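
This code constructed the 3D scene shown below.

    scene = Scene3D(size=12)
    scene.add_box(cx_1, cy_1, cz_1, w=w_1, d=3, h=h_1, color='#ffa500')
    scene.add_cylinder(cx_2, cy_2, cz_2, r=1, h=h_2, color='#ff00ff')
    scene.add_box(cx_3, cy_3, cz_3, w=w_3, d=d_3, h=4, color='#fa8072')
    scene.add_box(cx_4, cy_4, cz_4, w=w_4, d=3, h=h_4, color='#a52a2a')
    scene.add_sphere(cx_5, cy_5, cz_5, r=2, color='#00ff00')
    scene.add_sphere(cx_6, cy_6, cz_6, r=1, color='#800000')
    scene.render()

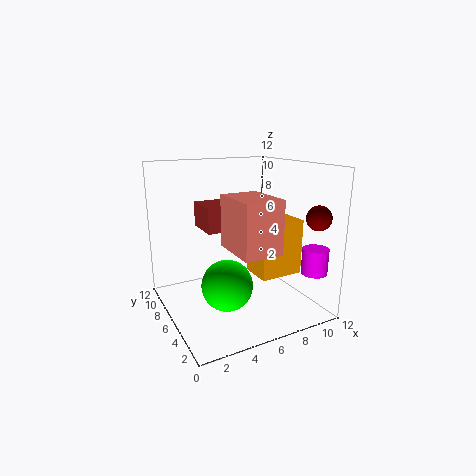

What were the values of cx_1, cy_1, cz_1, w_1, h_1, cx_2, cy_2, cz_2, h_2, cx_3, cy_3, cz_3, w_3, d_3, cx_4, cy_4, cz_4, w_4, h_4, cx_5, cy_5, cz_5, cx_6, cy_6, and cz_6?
cx_1 = 8, cy_1 = 5, cz_1 = 2, w_1 = 4, h_1 = 5, cx_2 = 10, cy_2 = 1, cz_2 = 4, h_2 = 2, cx_3 = 4, cy_3 = 1, cz_3 = 6, w_3 = 3, d_3 = 4, cx_4 = 3, cy_4 = 5, cz_4 = 7, w_4 = 3, h_4 = 2, cx_5 = 4, cy_5 = 4, cz_5 = 3, cx_6 = 11, cy_6 = 2, cz_6 = 8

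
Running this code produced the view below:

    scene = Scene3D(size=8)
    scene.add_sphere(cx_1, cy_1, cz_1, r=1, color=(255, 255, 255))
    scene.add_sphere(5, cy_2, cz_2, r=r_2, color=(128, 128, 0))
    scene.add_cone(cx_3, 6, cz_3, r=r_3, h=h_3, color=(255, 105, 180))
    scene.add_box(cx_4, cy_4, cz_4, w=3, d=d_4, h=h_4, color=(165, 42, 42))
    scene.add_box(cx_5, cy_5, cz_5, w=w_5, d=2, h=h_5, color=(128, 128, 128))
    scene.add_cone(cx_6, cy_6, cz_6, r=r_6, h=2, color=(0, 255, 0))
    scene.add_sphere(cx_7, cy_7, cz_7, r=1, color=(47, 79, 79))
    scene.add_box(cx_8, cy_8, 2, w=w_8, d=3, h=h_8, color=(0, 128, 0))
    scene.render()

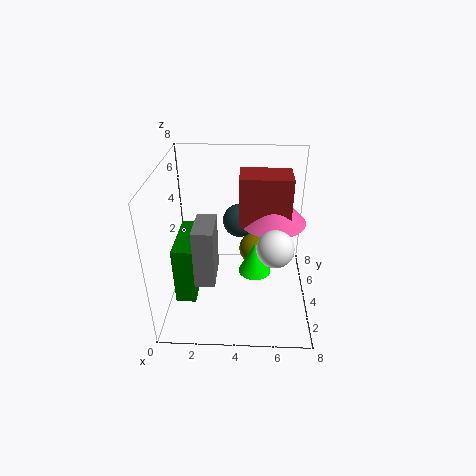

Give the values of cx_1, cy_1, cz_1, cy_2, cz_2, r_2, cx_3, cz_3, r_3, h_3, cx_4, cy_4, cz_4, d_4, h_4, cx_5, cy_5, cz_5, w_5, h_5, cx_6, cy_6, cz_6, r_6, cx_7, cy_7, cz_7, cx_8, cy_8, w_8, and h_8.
cx_1 = 6; cy_1 = 3; cz_1 = 4; cy_2 = 6; cz_2 = 2; r_2 = 1; cx_3 = 6; cz_3 = 4; r_3 = 2; h_3 = 2; cx_4 = 4; cy_4 = 5; cz_4 = 4; d_4 = 2; h_4 = 3; cx_5 = 2; cy_5 = 1; cz_5 = 3; w_5 = 1; h_5 = 3; cx_6 = 5; cy_6 = 5; cz_6 = 1; r_6 = 1; cx_7 = 4; cy_7 = 6; cz_7 = 4; cx_8 = 1; cy_8 = 1; w_8 = 1; h_8 = 3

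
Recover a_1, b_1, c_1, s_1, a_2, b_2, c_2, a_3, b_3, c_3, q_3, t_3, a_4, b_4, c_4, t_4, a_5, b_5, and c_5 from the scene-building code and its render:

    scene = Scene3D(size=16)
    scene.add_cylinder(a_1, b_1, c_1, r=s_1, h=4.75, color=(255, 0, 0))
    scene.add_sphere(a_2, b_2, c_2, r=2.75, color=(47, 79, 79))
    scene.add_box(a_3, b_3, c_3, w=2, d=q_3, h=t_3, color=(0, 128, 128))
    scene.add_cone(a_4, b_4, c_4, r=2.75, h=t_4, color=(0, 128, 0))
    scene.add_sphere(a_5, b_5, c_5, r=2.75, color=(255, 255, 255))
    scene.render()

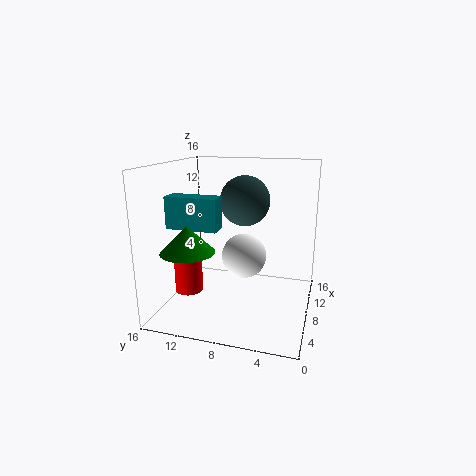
a_1 = 5, b_1 = 12.75, c_1 = 2.5, s_1 = 1.5, a_2 = 9, b_2 = 7.5, c_2 = 12, a_3 = 3, b_3 = 8.75, c_3 = 10, q_3 = 5.25, t_3 = 3.25, a_4 = 3, b_4 = 11.75, c_4 = 7.75, t_4 = 2.75, a_5 = 11.5, b_5 = 8.25, c_5 = 4.5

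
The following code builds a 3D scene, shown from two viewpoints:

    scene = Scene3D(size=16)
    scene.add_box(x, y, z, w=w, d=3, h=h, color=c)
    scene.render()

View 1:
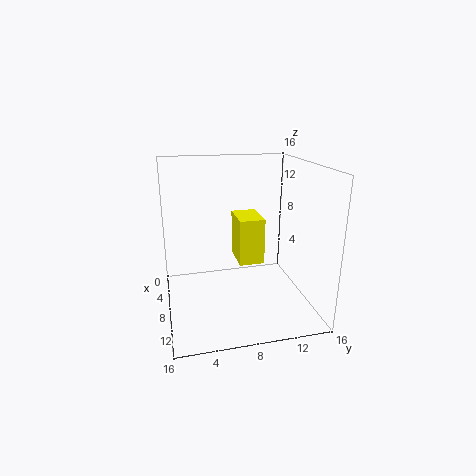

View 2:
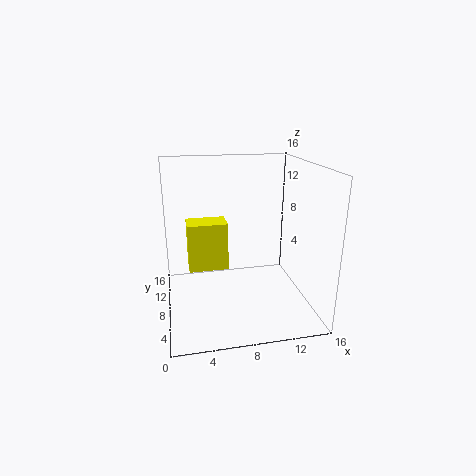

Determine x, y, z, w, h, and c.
x = 2.5; y = 8.5; z = 4; w = 4.5; h = 5.5; c = 'yellow'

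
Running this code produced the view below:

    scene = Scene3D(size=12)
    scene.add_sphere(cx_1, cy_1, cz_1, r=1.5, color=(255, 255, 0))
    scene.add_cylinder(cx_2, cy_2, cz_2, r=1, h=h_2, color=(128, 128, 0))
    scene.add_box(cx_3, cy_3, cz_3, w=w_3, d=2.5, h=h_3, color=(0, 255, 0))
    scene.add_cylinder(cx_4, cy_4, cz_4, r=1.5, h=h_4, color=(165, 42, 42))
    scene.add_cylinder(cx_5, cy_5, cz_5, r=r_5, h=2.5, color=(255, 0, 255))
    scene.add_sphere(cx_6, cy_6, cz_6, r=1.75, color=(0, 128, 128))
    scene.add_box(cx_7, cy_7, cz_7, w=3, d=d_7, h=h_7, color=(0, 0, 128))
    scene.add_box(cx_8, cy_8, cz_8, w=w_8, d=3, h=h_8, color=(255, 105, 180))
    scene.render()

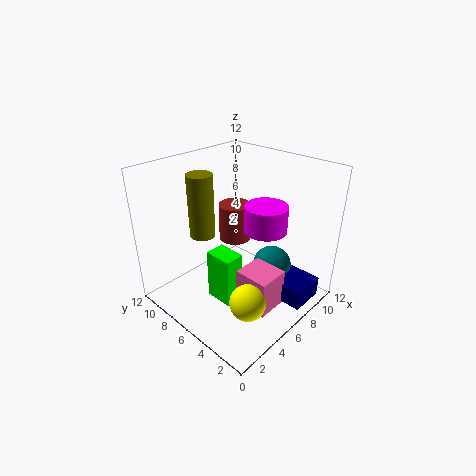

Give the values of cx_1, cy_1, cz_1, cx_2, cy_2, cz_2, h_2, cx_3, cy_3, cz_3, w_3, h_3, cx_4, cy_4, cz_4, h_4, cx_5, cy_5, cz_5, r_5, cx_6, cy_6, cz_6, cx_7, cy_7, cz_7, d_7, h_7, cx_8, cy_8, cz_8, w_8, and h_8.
cx_1 = 4.25
cy_1 = 3.25
cz_1 = 1.75
cx_2 = 3.5
cy_2 = 7.5
cz_2 = 6.75
h_2 = 5
cx_3 = 4
cy_3 = 5.25
cz_3 = 0.25
w_3 = 1.75
h_3 = 4.5
cx_4 = 8.75
cy_4 = 9
cz_4 = 3.75
h_4 = 3.5
cx_5 = 10
cy_5 = 6.25
cz_5 = 5
r_5 = 2
cx_6 = 9.25
cy_6 = 4.75
cz_6 = 2.25
cx_7 = 7.5
cy_7 = 0.5
cz_7 = 0.5
d_7 = 3.25
h_7 = 1.75
cx_8 = 5
cy_8 = 2.25
cz_8 = 0.25
w_8 = 2.75
h_8 = 3.25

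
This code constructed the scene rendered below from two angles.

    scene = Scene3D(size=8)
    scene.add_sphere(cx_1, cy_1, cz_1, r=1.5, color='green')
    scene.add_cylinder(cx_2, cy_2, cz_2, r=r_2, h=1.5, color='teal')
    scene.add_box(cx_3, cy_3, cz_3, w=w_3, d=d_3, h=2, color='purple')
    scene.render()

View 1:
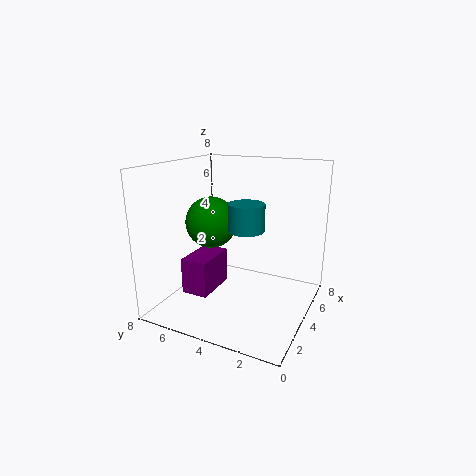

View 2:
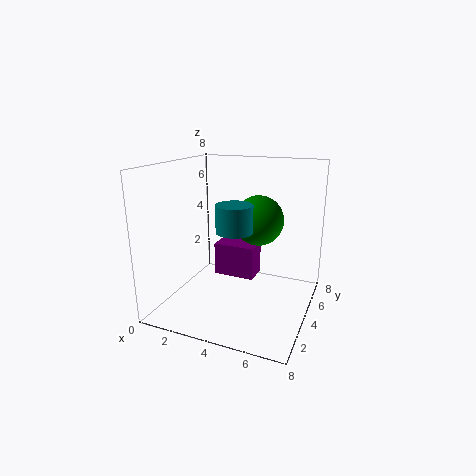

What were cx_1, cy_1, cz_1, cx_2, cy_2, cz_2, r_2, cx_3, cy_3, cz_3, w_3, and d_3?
cx_1 = 4.5
cy_1 = 6
cz_1 = 4.5
cx_2 = 4
cy_2 = 3.5
cz_2 = 4.5
r_2 = 1
cx_3 = 2
cy_3 = 5
cz_3 = 1
w_3 = 2.5
d_3 = 1.5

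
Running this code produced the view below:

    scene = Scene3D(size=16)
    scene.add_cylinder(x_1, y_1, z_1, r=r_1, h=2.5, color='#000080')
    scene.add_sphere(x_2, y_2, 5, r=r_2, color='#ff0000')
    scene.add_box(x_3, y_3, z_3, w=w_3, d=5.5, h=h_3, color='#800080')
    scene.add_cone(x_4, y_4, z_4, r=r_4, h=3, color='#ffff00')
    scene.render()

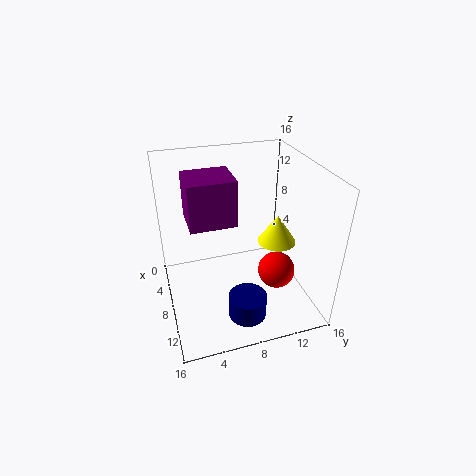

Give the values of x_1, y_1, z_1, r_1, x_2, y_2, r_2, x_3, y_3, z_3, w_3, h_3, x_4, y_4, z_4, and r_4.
x_1 = 13
y_1 = 7.5
z_1 = 1.5
r_1 = 2
x_2 = 11
y_2 = 11.5
r_2 = 2
x_3 = 1.5
y_3 = 3
z_3 = 8.5
w_3 = 5
h_3 = 5.5
x_4 = 10.5
y_4 = 11.5
z_4 = 8.5
r_4 = 2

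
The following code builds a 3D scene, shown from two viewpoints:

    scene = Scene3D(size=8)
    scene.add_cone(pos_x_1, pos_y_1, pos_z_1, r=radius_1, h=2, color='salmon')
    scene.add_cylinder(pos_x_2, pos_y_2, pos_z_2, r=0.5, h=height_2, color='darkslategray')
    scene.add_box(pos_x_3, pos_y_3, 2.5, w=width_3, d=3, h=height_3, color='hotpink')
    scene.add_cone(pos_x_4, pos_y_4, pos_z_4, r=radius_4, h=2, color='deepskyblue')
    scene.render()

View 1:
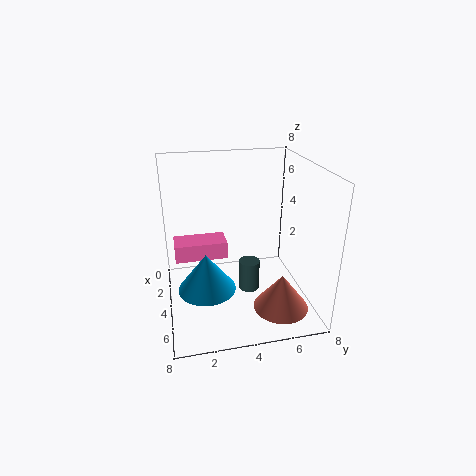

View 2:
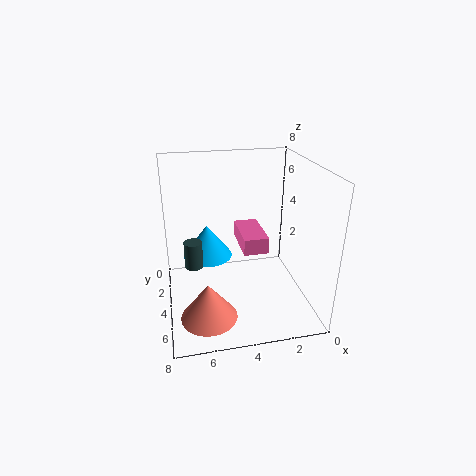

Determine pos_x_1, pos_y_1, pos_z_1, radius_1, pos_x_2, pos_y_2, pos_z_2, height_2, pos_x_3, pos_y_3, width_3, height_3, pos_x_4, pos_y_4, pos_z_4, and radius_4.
pos_x_1 = 6, pos_y_1 = 6, pos_z_1 = 0.5, radius_1 = 1.5, pos_x_2 = 6.5, pos_y_2 = 4, pos_z_2 = 2.5, height_2 = 1.5, pos_x_3 = 2, pos_y_3 = 0.5, width_3 = 1.5, height_3 = 1, pos_x_4 = 5.5, pos_y_4 = 2, pos_z_4 = 2, radius_4 = 1.5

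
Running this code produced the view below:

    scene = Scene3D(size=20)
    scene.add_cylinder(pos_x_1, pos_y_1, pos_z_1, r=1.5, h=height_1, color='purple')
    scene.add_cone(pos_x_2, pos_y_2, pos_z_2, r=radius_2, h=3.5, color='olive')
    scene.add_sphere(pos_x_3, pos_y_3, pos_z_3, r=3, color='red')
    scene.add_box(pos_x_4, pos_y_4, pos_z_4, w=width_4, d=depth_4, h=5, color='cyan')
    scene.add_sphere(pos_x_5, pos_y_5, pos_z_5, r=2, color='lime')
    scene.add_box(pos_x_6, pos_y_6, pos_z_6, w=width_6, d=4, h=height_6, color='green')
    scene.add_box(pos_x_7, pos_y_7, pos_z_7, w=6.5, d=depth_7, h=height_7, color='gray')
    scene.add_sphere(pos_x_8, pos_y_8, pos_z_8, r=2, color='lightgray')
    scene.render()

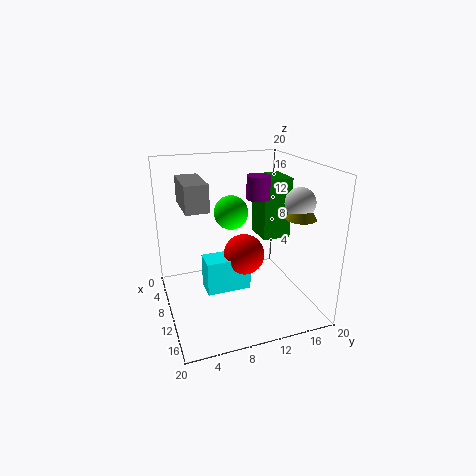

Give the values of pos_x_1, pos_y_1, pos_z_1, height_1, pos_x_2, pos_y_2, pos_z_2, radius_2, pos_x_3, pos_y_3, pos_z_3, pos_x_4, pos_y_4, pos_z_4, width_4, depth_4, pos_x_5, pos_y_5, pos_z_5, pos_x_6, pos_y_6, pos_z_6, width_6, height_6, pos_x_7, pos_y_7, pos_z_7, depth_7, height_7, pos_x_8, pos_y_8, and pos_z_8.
pos_x_1 = 12, pos_y_1 = 12, pos_z_1 = 16, height_1 = 3, pos_x_2 = 14.5, pos_y_2 = 17, pos_z_2 = 13.5, radius_2 = 2, pos_x_3 = 8.5, pos_y_3 = 11.5, pos_z_3 = 6.5, pos_x_4 = 6.5, pos_y_4 = 5.5, pos_z_4 = 1.5, width_4 = 3.5, depth_4 = 6.5, pos_x_5 = 14.5, pos_y_5 = 7.5, pos_z_5 = 15.5, pos_x_6 = 6.5, pos_y_6 = 13.5, pos_z_6 = 9.5, width_6 = 4.5, height_6 = 8.5, pos_x_7 = 6, pos_y_7 = 2.5, pos_z_7 = 15, depth_7 = 3, height_7 = 3.5, pos_x_8 = 14, pos_y_8 = 17, pos_z_8 = 15.5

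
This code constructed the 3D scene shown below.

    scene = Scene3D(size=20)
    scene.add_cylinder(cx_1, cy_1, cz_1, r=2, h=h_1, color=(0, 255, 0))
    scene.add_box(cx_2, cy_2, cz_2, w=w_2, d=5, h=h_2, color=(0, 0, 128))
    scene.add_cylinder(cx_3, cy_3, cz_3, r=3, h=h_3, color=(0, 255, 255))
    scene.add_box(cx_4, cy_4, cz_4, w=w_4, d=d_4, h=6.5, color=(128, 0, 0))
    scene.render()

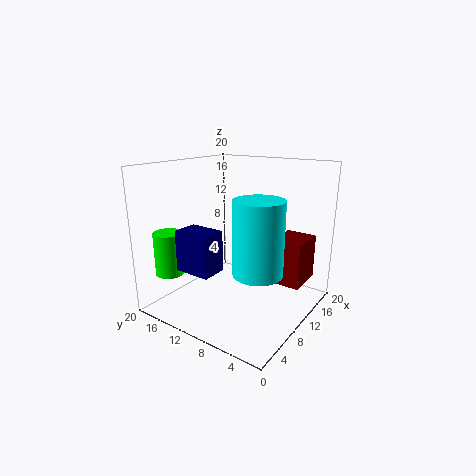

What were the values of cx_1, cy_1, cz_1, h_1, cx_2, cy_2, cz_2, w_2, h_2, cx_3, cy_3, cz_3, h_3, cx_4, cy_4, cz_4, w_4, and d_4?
cx_1 = 4, cy_1 = 17.5, cz_1 = 5, h_1 = 6, cx_2 = 3, cy_2 = 10, cz_2 = 6.5, w_2 = 3.5, h_2 = 5.5, cx_3 = 5.5, cy_3 = 4, cz_3 = 8, h_3 = 9, cx_4 = 13, cy_4 = 2, cz_4 = 3, w_4 = 5.5, d_4 = 4.5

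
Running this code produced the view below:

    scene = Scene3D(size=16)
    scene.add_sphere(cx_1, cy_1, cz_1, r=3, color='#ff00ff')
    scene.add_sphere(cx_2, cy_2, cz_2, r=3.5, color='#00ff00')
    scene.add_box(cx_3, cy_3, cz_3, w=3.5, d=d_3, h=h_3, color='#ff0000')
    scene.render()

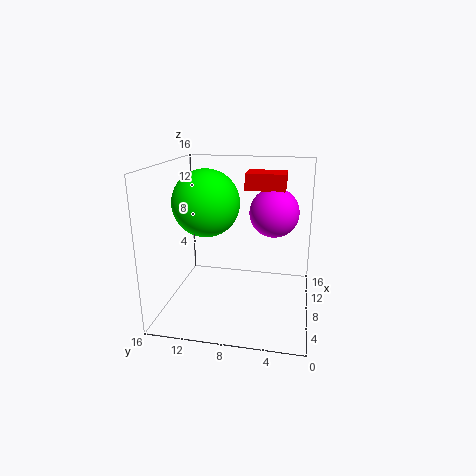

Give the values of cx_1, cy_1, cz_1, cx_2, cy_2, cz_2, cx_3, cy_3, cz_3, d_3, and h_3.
cx_1 = 12.75
cy_1 = 4.5
cz_1 = 9.75
cx_2 = 6.25
cy_2 = 11
cz_2 = 12.25
cx_3 = 11.75
cy_3 = 3.25
cz_3 = 12.5
d_3 = 4.75
h_3 = 2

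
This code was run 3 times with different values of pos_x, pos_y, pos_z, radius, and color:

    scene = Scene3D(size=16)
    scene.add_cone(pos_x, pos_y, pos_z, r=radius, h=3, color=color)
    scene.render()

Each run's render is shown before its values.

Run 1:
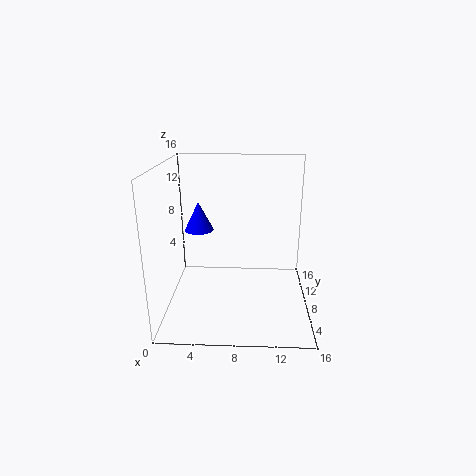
pos_x = 4; pos_y = 6.5; pos_z = 9.5; radius = 1.5; color = 'blue'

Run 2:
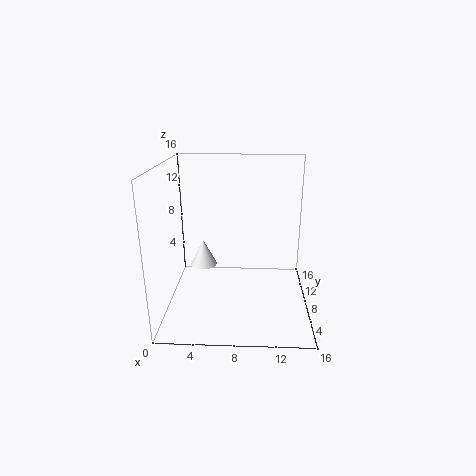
pos_x = 4; pos_y = 8.5; pos_z = 4.5; radius = 1.5; color = 'white'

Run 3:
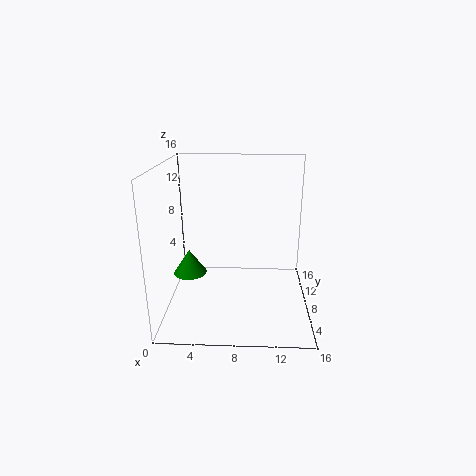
pos_x = 2; pos_y = 10; pos_z = 2.5; radius = 2; color = 'green'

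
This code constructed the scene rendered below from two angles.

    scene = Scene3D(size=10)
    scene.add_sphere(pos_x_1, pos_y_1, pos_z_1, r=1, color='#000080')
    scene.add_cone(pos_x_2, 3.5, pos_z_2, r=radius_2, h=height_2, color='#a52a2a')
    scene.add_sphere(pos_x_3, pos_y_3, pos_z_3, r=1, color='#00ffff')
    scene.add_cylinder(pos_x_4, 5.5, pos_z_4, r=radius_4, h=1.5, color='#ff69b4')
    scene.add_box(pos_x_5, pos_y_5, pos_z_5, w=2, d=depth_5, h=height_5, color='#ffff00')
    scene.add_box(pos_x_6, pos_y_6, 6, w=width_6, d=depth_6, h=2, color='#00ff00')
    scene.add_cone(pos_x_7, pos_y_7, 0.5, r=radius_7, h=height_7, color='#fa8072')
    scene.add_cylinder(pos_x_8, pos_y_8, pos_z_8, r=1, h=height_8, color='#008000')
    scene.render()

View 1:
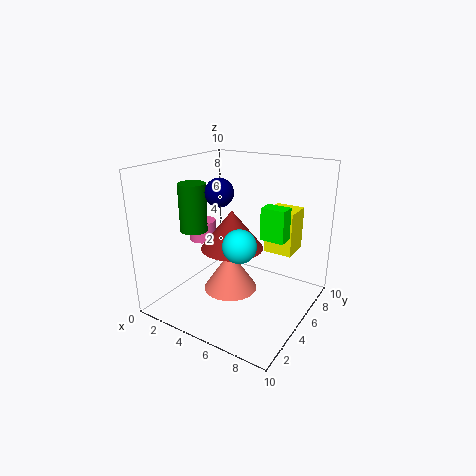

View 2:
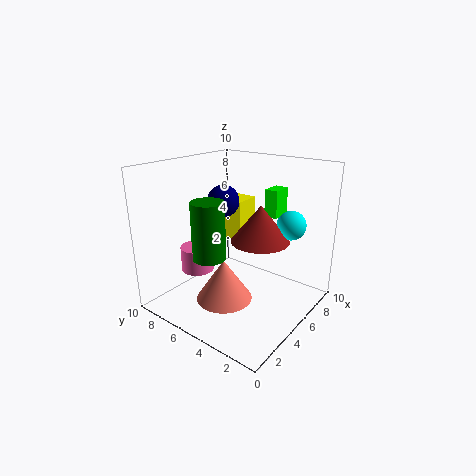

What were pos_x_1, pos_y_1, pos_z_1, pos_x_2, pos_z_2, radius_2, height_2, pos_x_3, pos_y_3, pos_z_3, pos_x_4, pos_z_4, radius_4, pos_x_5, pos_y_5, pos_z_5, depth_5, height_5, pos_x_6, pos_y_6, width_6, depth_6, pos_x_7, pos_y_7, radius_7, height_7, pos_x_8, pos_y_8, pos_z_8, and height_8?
pos_x_1 = 3.5
pos_y_1 = 5
pos_z_1 = 8
pos_x_2 = 5.5
pos_z_2 = 5
radius_2 = 2
height_2 = 2.5
pos_x_3 = 7
pos_y_3 = 2
pos_z_3 = 6
pos_x_4 = 1.5
pos_z_4 = 4
radius_4 = 1
pos_x_5 = 6.5
pos_y_5 = 6
pos_z_5 = 4
depth_5 = 2
height_5 = 3
pos_x_6 = 7.5
pos_y_6 = 3.5
width_6 = 1.5
depth_6 = 1
pos_x_7 = 4
pos_y_7 = 5.5
radius_7 = 2
height_7 = 3
pos_x_8 = 1.5
pos_y_8 = 4.5
pos_z_8 = 5
height_8 = 3.5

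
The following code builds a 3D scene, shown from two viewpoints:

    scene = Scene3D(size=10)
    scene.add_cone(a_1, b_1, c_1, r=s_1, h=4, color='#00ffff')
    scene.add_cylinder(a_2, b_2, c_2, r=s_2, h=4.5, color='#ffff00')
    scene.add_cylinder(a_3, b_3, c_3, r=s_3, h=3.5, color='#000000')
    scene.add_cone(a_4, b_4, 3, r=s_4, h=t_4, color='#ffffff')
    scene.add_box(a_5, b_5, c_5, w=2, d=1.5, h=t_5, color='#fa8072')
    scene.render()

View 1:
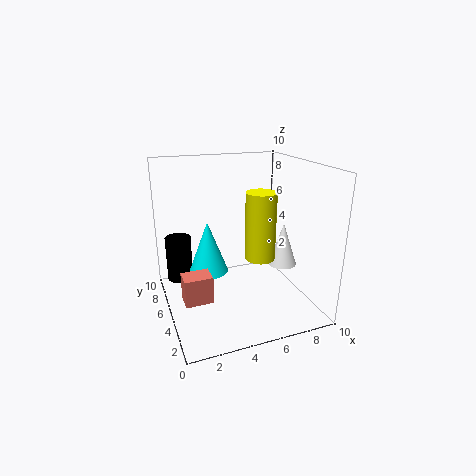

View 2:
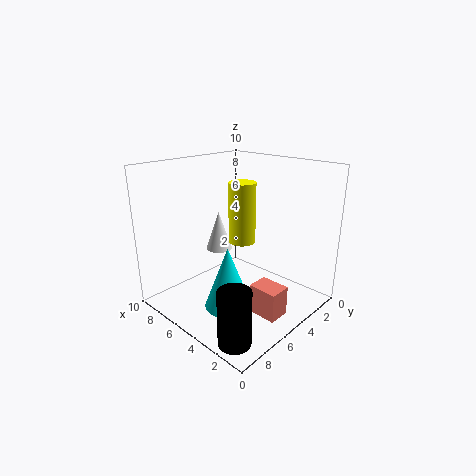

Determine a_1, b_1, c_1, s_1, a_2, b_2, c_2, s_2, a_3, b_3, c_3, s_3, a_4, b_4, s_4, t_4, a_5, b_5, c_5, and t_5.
a_1 = 3.5, b_1 = 7.5, c_1 = 1.5, s_1 = 1.5, a_2 = 6, b_2 = 3.5, c_2 = 4, s_2 = 1, a_3 = 1.5, b_3 = 9, c_3 = 0.5, s_3 = 1, a_4 = 8, b_4 = 4, s_4 = 1, t_4 = 3, a_5 = 1, b_5 = 4.5, c_5 = 0.5, t_5 = 2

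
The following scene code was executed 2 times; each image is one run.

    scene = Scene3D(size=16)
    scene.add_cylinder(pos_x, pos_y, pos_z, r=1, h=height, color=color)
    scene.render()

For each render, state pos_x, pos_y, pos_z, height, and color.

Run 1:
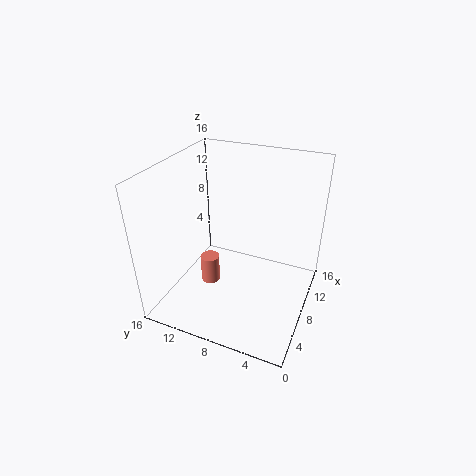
pos_x = 5, pos_y = 10, pos_z = 4, height = 3, color = 'salmon'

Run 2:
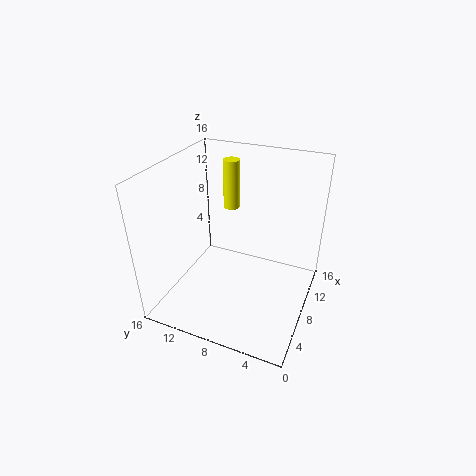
pos_x = 13, pos_y = 11, pos_z = 9, height = 6, color = 'yellow'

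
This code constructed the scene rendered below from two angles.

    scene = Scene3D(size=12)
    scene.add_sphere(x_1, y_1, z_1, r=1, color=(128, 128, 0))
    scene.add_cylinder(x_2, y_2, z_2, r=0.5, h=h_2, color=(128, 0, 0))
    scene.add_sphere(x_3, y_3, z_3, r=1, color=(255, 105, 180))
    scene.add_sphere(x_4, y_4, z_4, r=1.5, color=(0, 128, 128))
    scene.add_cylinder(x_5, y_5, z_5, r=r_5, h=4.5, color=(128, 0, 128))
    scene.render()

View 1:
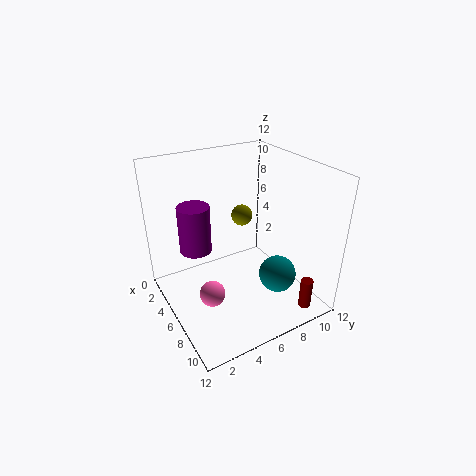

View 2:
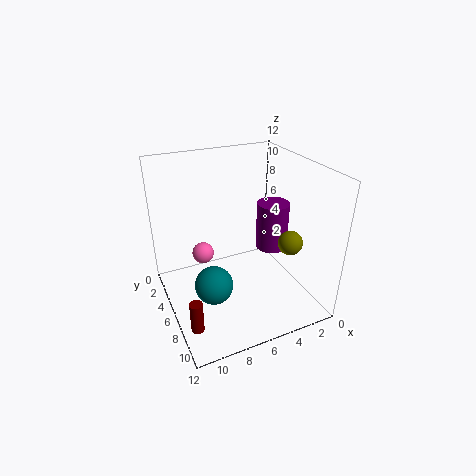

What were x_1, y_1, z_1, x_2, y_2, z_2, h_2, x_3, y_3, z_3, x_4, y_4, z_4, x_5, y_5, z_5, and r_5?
x_1 = 2.5; y_1 = 8.5; z_1 = 6; x_2 = 11; y_2 = 9.5; z_2 = 1; h_2 = 2.5; x_3 = 8; y_3 = 2.5; z_3 = 3; x_4 = 9; y_4 = 8; z_4 = 3.5; x_5 = 1.5; y_5 = 4; z_5 = 3; r_5 = 1.5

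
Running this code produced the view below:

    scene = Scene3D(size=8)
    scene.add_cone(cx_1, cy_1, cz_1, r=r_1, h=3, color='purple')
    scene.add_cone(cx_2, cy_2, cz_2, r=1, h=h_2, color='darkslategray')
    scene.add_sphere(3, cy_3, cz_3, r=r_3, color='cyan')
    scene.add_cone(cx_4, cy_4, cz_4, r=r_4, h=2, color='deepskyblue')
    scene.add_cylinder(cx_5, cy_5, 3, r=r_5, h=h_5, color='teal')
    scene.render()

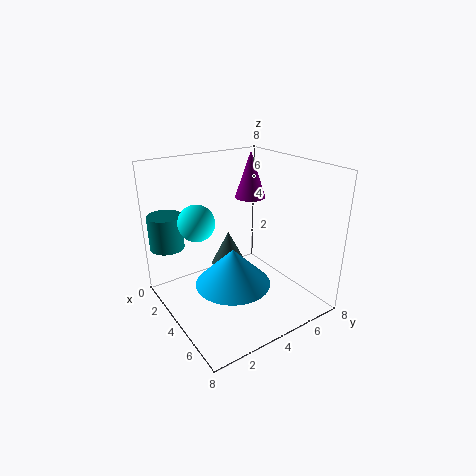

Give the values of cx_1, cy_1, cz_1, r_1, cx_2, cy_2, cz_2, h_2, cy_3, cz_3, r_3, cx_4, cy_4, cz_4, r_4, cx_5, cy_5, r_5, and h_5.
cx_1 = 1
cy_1 = 7
cz_1 = 5
r_1 = 1
cx_2 = 3
cy_2 = 4
cz_2 = 2
h_2 = 2
cy_3 = 2
cz_3 = 5
r_3 = 1
cx_4 = 5
cy_4 = 3
cz_4 = 2
r_4 = 2
cx_5 = 1
cy_5 = 1
r_5 = 1
h_5 = 2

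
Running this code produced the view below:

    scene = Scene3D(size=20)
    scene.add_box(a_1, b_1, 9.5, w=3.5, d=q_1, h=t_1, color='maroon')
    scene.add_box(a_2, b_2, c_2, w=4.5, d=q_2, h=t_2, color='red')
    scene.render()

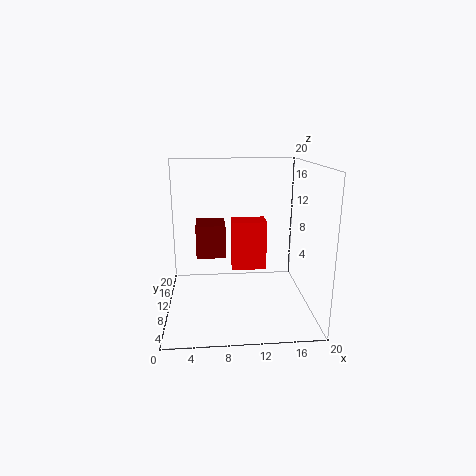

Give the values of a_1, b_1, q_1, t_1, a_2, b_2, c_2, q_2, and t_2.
a_1 = 4.5; b_1 = 4; q_1 = 4; t_1 = 4; a_2 = 9; b_2 = 7; c_2 = 6.5; q_2 = 3; t_2 = 6.5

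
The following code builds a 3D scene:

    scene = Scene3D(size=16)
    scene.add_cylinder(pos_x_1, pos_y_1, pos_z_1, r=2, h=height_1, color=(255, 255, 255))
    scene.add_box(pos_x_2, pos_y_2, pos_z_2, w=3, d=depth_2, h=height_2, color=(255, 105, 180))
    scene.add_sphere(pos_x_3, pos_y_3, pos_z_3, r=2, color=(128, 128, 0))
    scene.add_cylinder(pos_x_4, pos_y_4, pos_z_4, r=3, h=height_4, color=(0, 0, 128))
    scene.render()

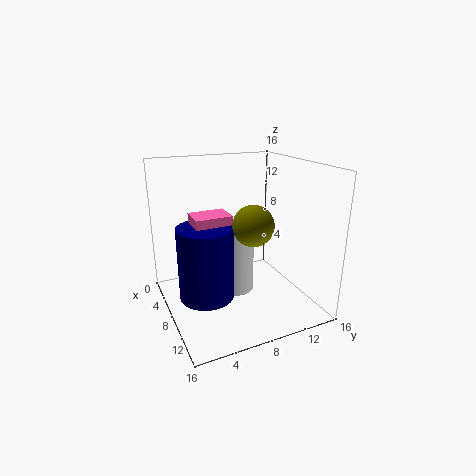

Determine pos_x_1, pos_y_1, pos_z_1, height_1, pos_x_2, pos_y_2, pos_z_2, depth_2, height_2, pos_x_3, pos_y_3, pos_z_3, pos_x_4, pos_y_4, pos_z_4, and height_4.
pos_x_1 = 7.5; pos_y_1 = 8; pos_z_1 = 1.5; height_1 = 8; pos_x_2 = 6; pos_y_2 = 3; pos_z_2 = 6.5; depth_2 = 4; height_2 = 4.5; pos_x_3 = 12.5; pos_y_3 = 7.5; pos_z_3 = 11; pos_x_4 = 8.5; pos_y_4 = 4; pos_z_4 = 2; height_4 = 8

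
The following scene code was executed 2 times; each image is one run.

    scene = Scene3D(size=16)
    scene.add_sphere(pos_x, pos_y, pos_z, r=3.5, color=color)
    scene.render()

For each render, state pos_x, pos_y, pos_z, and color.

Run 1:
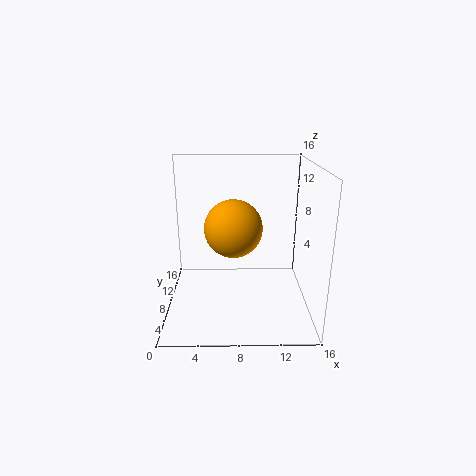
pos_x = 7.5, pos_y = 11, pos_z = 8, color = 'orange'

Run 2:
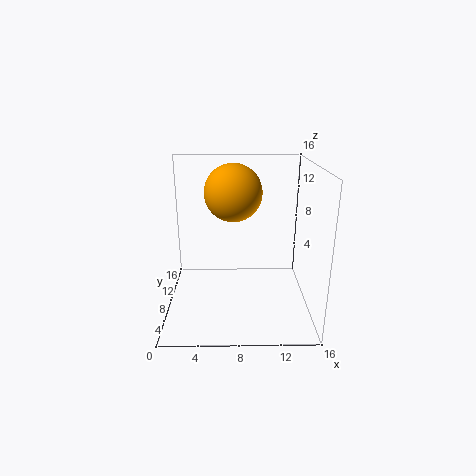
pos_x = 7.5, pos_y = 12.5, pos_z = 12, color = 'orange'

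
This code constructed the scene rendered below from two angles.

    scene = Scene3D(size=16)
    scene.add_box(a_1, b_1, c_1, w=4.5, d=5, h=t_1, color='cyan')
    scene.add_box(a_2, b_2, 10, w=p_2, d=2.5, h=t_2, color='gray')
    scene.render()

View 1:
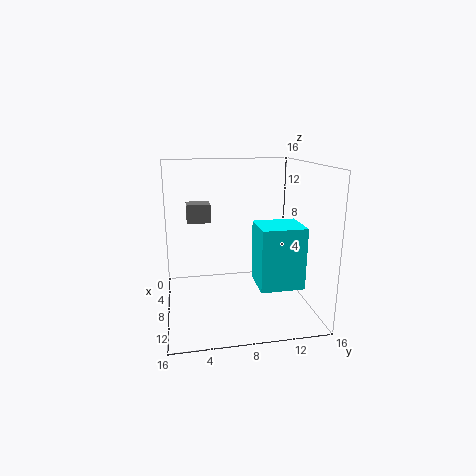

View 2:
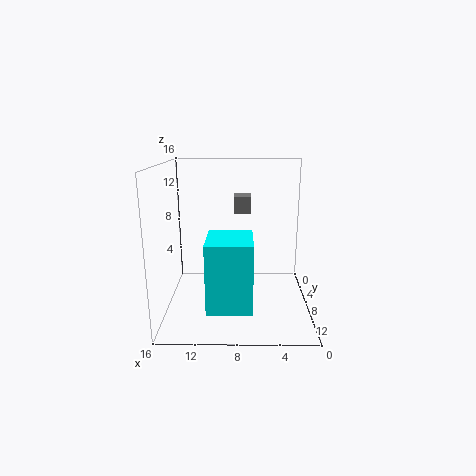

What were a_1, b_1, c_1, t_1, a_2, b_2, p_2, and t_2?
a_1 = 6.5
b_1 = 10
c_1 = 2.5
t_1 = 7
a_2 = 6.5
b_2 = 2.5
p_2 = 2
t_2 = 2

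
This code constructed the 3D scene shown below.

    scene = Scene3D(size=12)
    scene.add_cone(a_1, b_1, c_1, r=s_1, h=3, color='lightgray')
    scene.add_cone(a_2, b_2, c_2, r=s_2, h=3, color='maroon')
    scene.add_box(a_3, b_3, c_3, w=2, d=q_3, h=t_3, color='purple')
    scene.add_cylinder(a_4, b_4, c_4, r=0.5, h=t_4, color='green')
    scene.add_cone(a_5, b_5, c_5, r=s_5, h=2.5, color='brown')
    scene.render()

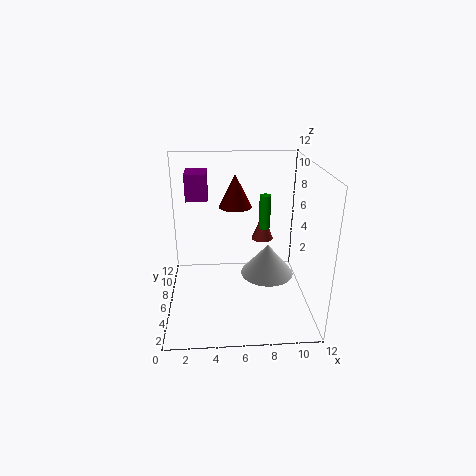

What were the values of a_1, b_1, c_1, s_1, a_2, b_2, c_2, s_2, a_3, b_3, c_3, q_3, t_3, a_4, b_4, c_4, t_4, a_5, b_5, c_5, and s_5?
a_1 = 9
b_1 = 8.5
c_1 = 1
s_1 = 2.5
a_2 = 6
b_2 = 9.5
c_2 = 7.5
s_2 = 1.5
a_3 = 1.5
b_3 = 9.5
c_3 = 8
q_3 = 2.5
t_3 = 2.5
a_4 = 8.5
b_4 = 8
c_4 = 6
t_4 = 3
a_5 = 8.5
b_5 = 9
c_5 = 4.5
s_5 = 1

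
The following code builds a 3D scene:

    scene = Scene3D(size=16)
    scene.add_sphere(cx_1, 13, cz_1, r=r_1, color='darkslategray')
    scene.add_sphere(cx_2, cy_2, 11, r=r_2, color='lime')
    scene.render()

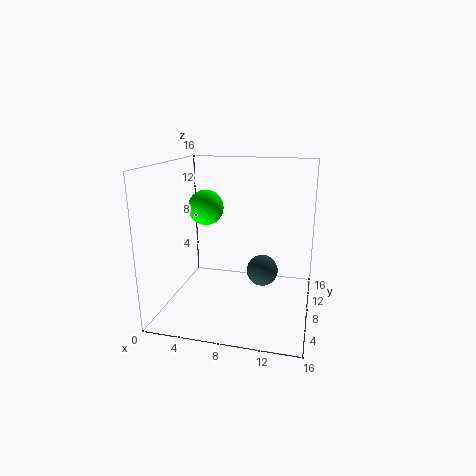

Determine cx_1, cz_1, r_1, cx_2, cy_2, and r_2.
cx_1 = 10; cz_1 = 2; r_1 = 2; cx_2 = 4; cy_2 = 9; r_2 = 2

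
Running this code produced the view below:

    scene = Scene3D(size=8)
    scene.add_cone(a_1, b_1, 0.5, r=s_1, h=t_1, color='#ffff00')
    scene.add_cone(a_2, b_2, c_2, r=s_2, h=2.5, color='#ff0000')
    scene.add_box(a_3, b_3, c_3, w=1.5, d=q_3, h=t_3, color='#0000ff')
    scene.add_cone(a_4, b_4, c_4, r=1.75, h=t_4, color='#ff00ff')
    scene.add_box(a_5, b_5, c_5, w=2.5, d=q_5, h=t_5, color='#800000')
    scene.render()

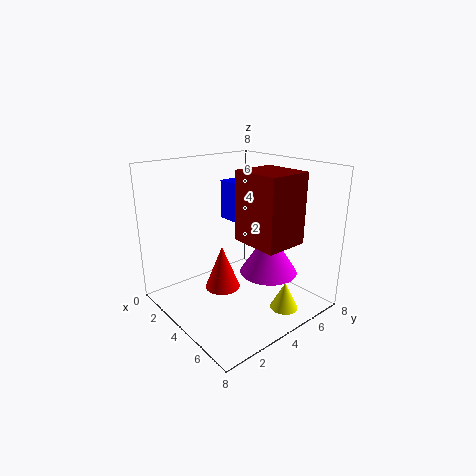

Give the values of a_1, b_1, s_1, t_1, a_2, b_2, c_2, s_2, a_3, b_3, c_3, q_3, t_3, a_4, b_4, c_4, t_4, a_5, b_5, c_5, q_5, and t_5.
a_1 = 6.75
b_1 = 5
s_1 = 0.75
t_1 = 1.5
a_2 = 3.5
b_2 = 3.25
c_2 = 1
s_2 = 1
a_3 = 3.5
b_3 = 3.25
c_3 = 5.25
q_3 = 1.25
t_3 = 2
a_4 = 4.25
b_4 = 6.25
c_4 = 1.25
t_4 = 2.75
a_5 = 5
b_5 = 3
c_5 = 4.5
q_5 = 2.25
t_5 = 3.5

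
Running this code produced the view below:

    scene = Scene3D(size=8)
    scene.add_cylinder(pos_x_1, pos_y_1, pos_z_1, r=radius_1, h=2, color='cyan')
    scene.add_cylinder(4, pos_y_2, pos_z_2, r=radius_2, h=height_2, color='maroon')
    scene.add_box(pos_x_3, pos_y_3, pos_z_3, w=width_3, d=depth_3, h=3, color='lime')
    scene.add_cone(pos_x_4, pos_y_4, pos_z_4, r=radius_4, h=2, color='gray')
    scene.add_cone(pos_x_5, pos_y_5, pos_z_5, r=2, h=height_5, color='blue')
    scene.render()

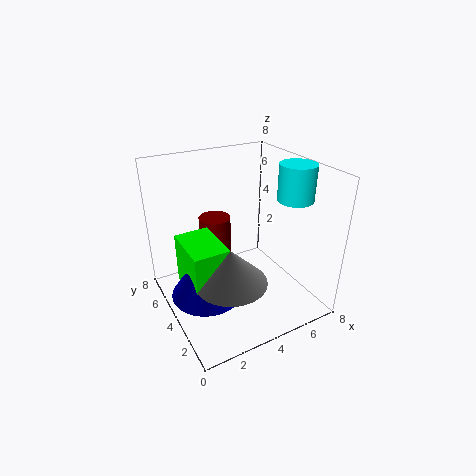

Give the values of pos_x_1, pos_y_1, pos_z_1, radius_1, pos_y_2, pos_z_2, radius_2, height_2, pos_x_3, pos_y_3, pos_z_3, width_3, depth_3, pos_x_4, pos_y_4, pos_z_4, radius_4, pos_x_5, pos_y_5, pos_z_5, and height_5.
pos_x_1 = 7, pos_y_1 = 3, pos_z_1 = 6, radius_1 = 1, pos_y_2 = 7, pos_z_2 = 1, radius_2 = 1, height_2 = 3, pos_x_3 = 1, pos_y_3 = 3, pos_z_3 = 1, width_3 = 2, depth_3 = 3, pos_x_4 = 3, pos_y_4 = 3, pos_z_4 = 2, radius_4 = 2, pos_x_5 = 2, pos_y_5 = 4, pos_z_5 = 1, height_5 = 3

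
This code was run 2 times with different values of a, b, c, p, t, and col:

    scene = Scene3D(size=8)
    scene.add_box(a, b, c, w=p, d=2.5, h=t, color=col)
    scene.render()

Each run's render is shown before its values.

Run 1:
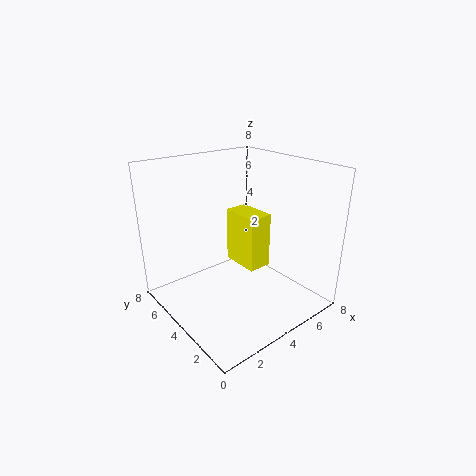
a = 5.5
b = 4.5
c = 1
p = 1.5
t = 3.5
col = 'yellow'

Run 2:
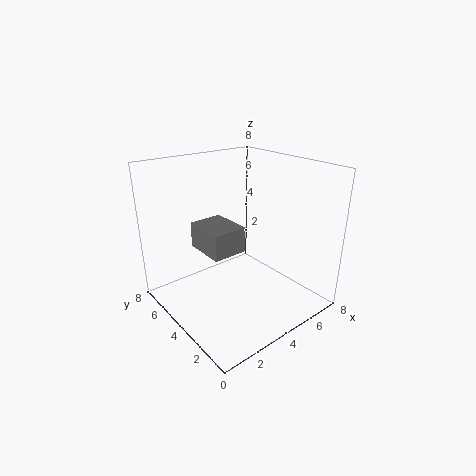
a = 2.5
b = 4
c = 3
p = 2
t = 1.5
col = 'gray'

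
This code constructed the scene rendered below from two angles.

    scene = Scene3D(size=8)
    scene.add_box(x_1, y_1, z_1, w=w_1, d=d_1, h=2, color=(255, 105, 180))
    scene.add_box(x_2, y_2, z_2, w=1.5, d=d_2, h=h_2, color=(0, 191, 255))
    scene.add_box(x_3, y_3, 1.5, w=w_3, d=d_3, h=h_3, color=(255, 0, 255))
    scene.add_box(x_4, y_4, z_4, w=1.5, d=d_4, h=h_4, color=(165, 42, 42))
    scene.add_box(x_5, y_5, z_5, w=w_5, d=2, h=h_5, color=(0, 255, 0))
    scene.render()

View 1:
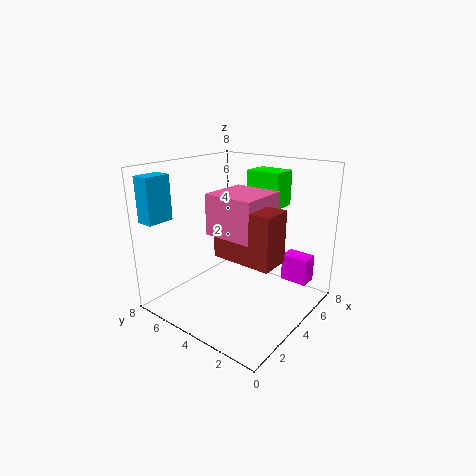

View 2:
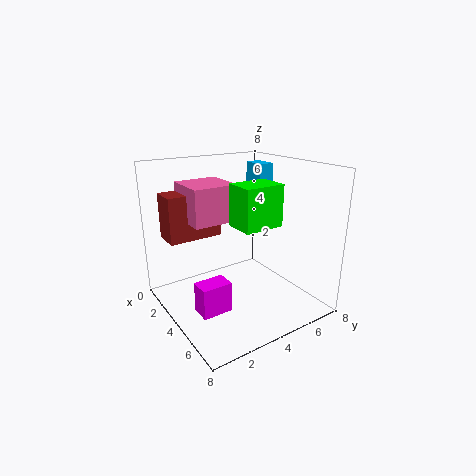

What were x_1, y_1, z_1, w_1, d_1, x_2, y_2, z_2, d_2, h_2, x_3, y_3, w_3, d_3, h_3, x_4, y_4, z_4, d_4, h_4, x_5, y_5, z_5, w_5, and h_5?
x_1 = 1.5, y_1 = 1.5, z_1 = 5, w_1 = 2.5, d_1 = 2.5, x_2 = 0.5, y_2 = 7, z_2 = 5, d_2 = 1, h_2 = 2.5, x_3 = 5.5, y_3 = 0.5, w_3 = 1, d_3 = 1.5, h_3 = 1.5, x_4 = 1.5, y_4 = 0.5, z_4 = 4, d_4 = 3, h_4 = 2.5, x_5 = 5.5, y_5 = 2.5, z_5 = 5.5, w_5 = 1.5, h_5 = 2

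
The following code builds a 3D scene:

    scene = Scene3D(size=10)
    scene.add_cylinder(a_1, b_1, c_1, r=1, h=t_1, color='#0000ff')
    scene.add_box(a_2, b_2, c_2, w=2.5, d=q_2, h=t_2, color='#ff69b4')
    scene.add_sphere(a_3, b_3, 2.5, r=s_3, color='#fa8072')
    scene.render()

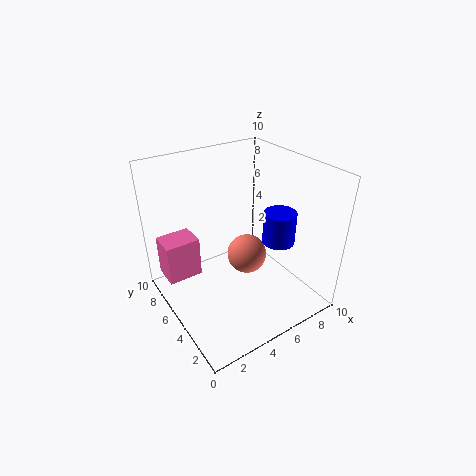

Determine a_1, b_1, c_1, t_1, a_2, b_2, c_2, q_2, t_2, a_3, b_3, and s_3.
a_1 = 6, b_1 = 2, c_1 = 6, t_1 = 2, a_2 = 0.5, b_2 = 7, c_2 = 1.5, q_2 = 2, t_2 = 3, a_3 = 6.5, b_3 = 6, s_3 = 1.5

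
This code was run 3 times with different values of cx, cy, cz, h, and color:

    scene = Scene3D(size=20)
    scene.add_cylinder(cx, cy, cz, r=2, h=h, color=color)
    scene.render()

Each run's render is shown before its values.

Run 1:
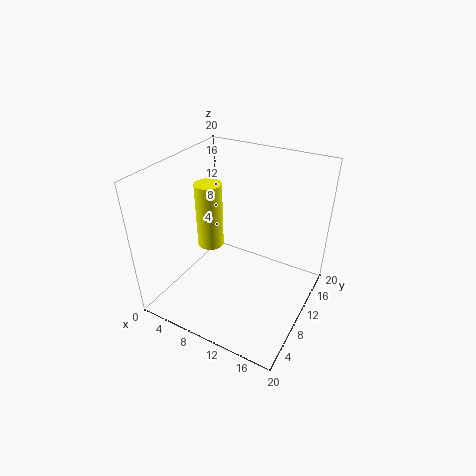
cx = 4
cy = 12
cz = 6
h = 10
color = 'yellow'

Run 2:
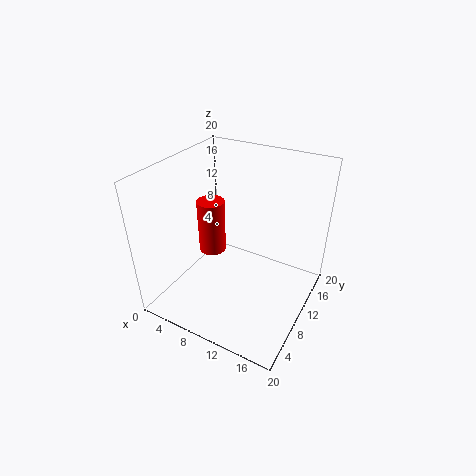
cx = 5
cy = 11
cz = 6
h = 8
color = 'red'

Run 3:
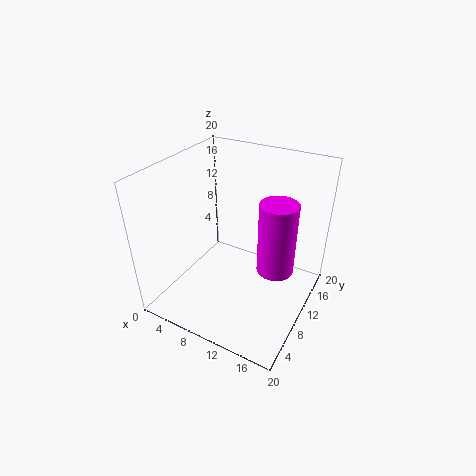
cx = 18
cy = 4
cz = 12
h = 8
color = 'magenta'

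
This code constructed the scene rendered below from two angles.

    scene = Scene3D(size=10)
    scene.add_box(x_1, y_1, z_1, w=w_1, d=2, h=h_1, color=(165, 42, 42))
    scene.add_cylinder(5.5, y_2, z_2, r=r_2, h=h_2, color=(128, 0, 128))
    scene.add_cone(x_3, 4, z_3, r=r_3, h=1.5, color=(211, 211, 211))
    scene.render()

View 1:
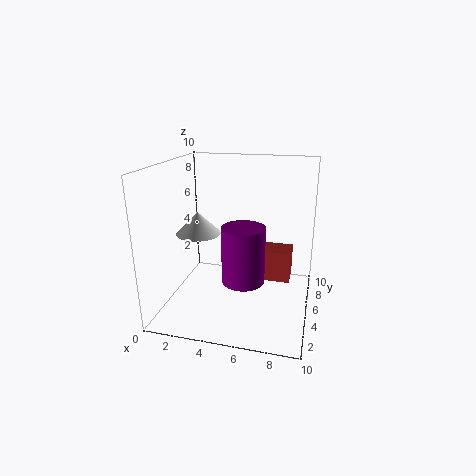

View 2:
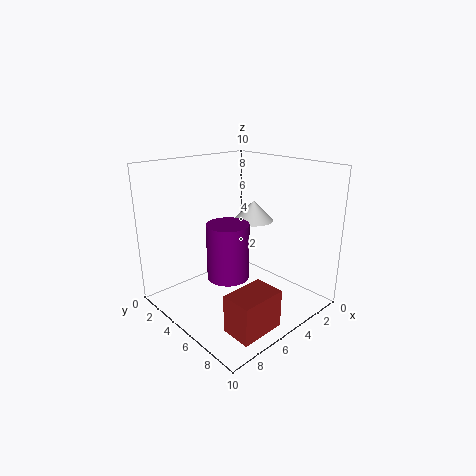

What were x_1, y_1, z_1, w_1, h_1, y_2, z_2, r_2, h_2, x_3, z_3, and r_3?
x_1 = 5.5, y_1 = 7.5, z_1 = 0.5, w_1 = 3, h_1 = 2.5, y_2 = 4.5, z_2 = 2, r_2 = 1.5, h_2 = 4, x_3 = 2.5, z_3 = 5.5, r_3 = 1.5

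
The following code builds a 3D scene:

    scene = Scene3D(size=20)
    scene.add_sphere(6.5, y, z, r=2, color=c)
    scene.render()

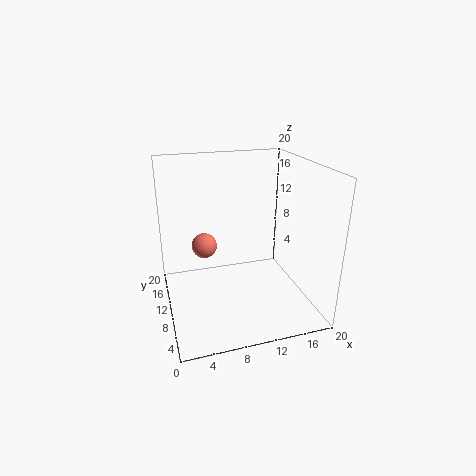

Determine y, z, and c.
y = 17
z = 6
c = 'salmon'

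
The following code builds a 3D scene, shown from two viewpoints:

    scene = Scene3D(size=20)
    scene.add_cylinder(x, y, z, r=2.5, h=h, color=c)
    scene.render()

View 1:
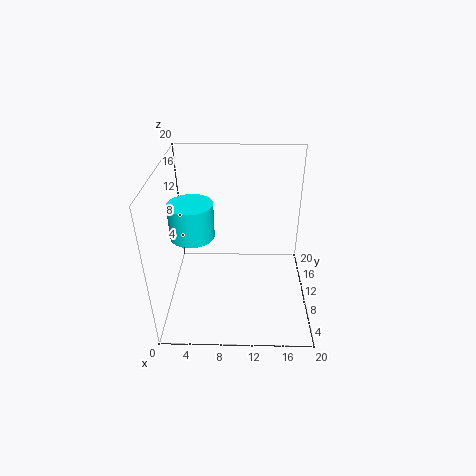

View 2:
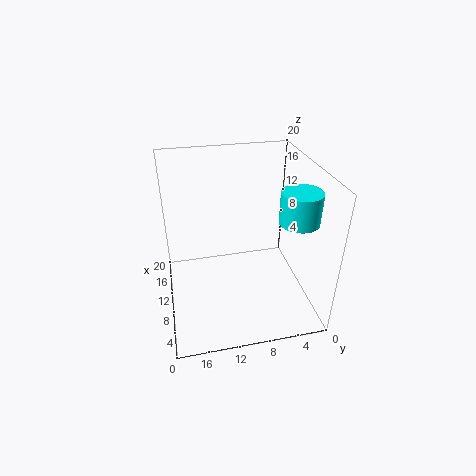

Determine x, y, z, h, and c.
x = 5; y = 3.5; z = 14.5; h = 4; c = 'cyan'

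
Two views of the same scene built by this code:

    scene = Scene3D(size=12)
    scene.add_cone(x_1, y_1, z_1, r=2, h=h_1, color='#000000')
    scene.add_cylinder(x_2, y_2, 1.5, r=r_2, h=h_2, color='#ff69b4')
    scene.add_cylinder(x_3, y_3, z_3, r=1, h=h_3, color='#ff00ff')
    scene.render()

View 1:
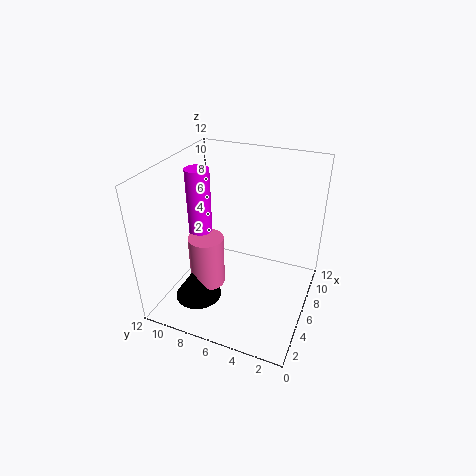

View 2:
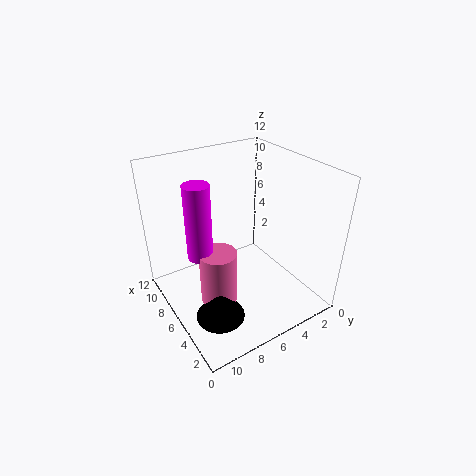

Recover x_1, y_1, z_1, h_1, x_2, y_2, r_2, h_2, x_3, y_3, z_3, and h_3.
x_1 = 4
y_1 = 9
z_1 = 0.5
h_1 = 3
x_2 = 5
y_2 = 8.5
r_2 = 1.5
h_2 = 4.5
x_3 = 6
y_3 = 9.5
z_3 = 5.5
h_3 = 6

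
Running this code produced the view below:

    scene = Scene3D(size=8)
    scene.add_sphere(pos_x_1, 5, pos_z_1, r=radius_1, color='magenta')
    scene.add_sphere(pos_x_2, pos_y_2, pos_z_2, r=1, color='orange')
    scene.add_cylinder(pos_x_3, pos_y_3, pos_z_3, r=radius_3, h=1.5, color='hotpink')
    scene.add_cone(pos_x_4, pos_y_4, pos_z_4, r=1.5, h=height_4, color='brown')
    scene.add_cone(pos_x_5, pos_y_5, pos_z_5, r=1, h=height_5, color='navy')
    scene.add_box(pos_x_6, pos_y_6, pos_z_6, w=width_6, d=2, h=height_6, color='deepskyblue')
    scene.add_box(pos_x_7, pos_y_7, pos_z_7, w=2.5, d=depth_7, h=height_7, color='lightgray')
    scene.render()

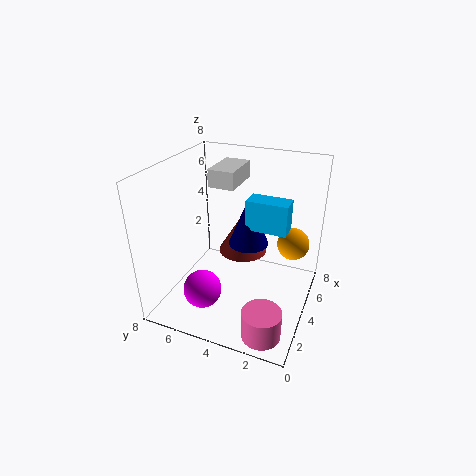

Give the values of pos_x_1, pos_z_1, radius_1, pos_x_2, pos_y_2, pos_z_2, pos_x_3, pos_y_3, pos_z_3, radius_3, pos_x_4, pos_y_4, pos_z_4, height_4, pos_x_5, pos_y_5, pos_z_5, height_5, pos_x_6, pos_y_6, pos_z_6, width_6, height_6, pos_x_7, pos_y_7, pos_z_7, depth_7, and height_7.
pos_x_1 = 1.5; pos_z_1 = 2; radius_1 = 1; pos_x_2 = 7; pos_y_2 = 1.5; pos_z_2 = 2.5; pos_x_3 = 1; pos_y_3 = 1.5; pos_z_3 = 0.5; radius_3 = 1; pos_x_4 = 6; pos_y_4 = 4.5; pos_z_4 = 2; height_4 = 2.5; pos_x_5 = 3; pos_y_5 = 3; pos_z_5 = 4.5; height_5 = 2.5; pos_x_6 = 2.5; pos_y_6 = 1; pos_z_6 = 5.5; width_6 = 1; height_6 = 1.5; pos_x_7 = 4.5; pos_y_7 = 4.5; pos_z_7 = 6.5; depth_7 = 1.5; height_7 = 1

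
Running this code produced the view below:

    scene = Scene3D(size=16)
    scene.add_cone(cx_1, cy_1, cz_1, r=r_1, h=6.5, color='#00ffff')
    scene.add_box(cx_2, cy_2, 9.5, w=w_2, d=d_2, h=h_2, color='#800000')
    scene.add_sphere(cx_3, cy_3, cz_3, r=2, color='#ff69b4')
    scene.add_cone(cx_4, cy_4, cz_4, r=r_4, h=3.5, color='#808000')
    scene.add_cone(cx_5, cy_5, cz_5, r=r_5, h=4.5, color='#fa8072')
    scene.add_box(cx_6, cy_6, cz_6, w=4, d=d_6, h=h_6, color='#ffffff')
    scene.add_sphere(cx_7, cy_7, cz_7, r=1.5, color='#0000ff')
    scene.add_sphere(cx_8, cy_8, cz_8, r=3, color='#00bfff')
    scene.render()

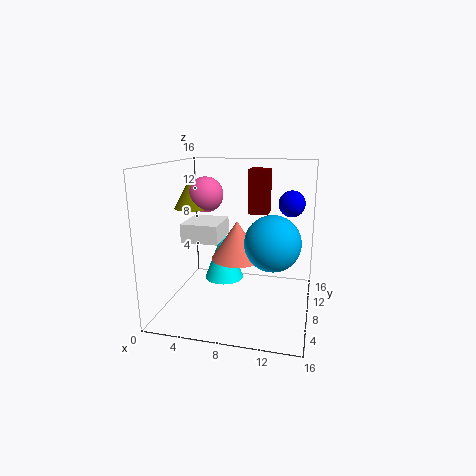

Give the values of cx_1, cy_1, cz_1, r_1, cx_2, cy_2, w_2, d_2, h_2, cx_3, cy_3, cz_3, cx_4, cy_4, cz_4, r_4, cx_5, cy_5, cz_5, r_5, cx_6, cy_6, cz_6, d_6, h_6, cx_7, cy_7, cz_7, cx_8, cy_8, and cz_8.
cx_1 = 5
cy_1 = 12.5
cz_1 = 1
r_1 = 2.5
cx_2 = 8
cy_2 = 13
w_2 = 2.5
d_2 = 2.5
h_2 = 5.5
cx_3 = 4
cy_3 = 9
cz_3 = 12.5
cx_4 = 2.5
cy_4 = 8.5
cz_4 = 11
r_4 = 2
cx_5 = 7.5
cy_5 = 9.5
cz_5 = 5
r_5 = 3
cx_6 = 2.5
cy_6 = 5
cz_6 = 8
d_6 = 4.5
h_6 = 2
cx_7 = 13.5
cy_7 = 11
cz_7 = 11.5
cx_8 = 12
cy_8 = 7
cz_8 = 8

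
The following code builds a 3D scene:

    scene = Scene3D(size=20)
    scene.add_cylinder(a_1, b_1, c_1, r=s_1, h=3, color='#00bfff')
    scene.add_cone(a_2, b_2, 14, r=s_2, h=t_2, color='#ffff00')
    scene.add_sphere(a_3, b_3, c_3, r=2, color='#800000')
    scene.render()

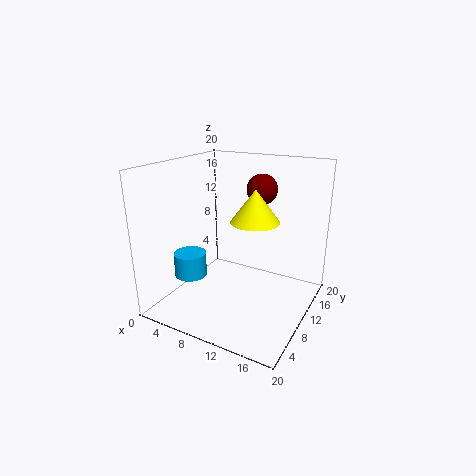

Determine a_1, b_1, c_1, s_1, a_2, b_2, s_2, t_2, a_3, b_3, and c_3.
a_1 = 7
b_1 = 3
c_1 = 7
s_1 = 2
a_2 = 14
b_2 = 7
s_2 = 3
t_2 = 4
a_3 = 13
b_3 = 11
c_3 = 17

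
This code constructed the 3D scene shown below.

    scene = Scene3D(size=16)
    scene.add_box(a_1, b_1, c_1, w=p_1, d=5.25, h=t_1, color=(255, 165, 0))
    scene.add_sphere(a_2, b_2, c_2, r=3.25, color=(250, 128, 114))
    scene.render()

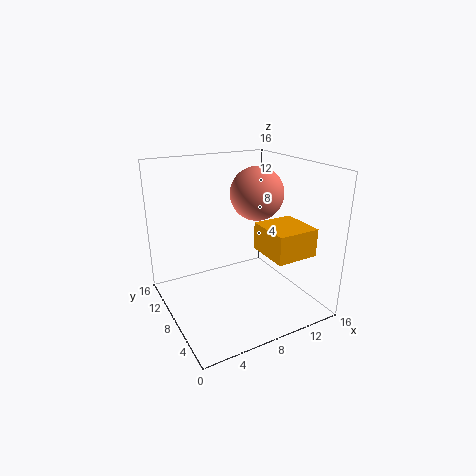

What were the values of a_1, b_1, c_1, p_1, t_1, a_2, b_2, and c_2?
a_1 = 10.75
b_1 = 3.75
c_1 = 5.75
p_1 = 5
t_1 = 3.25
a_2 = 12.25
b_2 = 11
c_2 = 11.75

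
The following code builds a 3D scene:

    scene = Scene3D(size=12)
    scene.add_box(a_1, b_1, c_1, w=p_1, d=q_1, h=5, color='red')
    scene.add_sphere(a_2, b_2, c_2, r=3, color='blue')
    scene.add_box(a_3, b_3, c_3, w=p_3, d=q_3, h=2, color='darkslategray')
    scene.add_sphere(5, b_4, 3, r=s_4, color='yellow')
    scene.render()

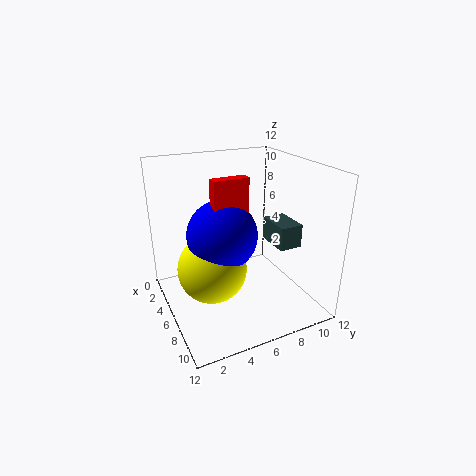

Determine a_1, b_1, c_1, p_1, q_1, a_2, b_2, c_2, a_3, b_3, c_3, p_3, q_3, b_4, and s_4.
a_1 = 5; b_1 = 4; c_1 = 6; p_1 = 1; q_1 = 3; a_2 = 5; b_2 = 5; c_2 = 6; a_3 = 5; b_3 = 9; c_3 = 5; p_3 = 3; q_3 = 2; b_4 = 4; s_4 = 3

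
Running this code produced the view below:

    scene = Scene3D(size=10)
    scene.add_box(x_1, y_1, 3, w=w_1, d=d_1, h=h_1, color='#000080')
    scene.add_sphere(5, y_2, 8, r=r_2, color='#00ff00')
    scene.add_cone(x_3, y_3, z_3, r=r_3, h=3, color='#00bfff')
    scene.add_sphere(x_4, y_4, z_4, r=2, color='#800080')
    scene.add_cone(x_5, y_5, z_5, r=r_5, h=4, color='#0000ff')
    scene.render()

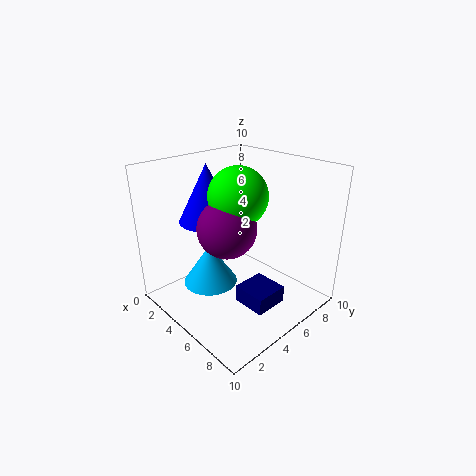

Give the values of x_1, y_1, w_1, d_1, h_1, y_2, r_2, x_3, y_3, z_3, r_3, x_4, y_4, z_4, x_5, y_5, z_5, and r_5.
x_1 = 8, y_1 = 2, w_1 = 2, d_1 = 2, h_1 = 1, y_2 = 5, r_2 = 2, x_3 = 3, y_3 = 4, z_3 = 1, r_3 = 2, x_4 = 5, y_4 = 4, z_4 = 6, x_5 = 3, y_5 = 4, z_5 = 6, r_5 = 2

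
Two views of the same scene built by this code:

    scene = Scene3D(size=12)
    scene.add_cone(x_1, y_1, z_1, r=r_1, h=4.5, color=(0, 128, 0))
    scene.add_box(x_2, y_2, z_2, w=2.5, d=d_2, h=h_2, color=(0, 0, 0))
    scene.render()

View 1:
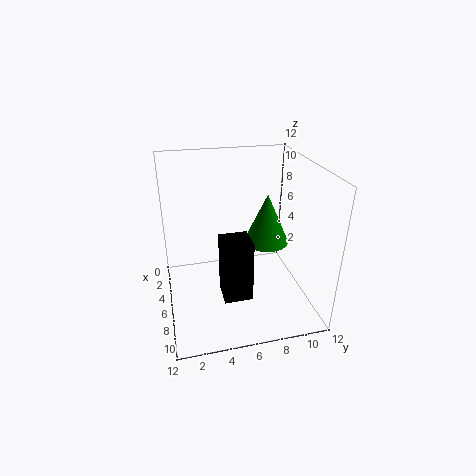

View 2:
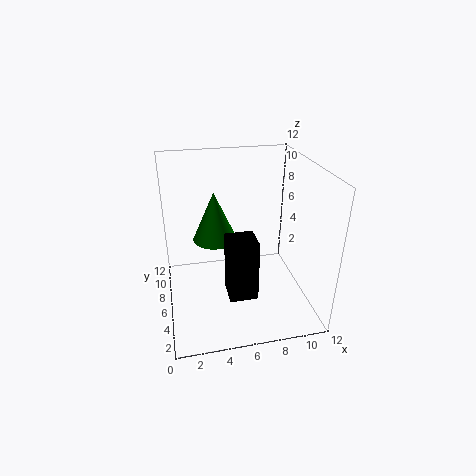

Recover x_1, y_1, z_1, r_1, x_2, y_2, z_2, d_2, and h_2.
x_1 = 4.5
y_1 = 9
z_1 = 4.5
r_1 = 2
x_2 = 5
y_2 = 4.5
z_2 = 0.5
d_2 = 2.5
h_2 = 5.5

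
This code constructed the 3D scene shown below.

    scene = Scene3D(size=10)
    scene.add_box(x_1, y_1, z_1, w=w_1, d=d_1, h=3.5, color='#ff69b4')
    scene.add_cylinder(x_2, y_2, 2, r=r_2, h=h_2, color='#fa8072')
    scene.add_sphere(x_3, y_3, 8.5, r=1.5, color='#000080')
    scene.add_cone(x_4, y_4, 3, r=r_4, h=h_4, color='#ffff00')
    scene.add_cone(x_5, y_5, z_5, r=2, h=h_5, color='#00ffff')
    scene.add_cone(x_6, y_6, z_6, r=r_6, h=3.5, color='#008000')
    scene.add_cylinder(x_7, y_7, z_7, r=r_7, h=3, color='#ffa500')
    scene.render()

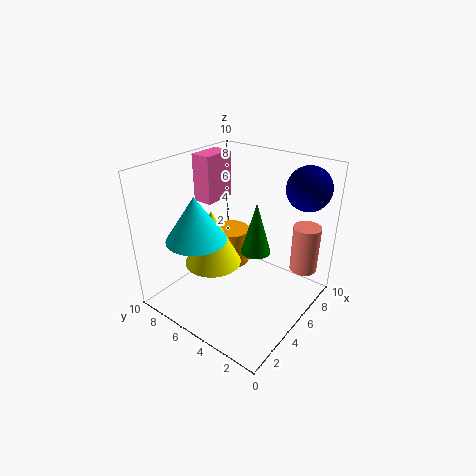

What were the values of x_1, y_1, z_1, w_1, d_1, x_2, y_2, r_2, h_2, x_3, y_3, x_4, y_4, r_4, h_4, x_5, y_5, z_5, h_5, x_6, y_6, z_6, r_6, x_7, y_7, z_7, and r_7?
x_1 = 5.5
y_1 = 8
z_1 = 6.5
w_1 = 2.5
d_1 = 1.5
x_2 = 8.5
y_2 = 1.5
r_2 = 1
h_2 = 3.5
x_3 = 8
y_3 = 1.5
x_4 = 4
y_4 = 6.5
r_4 = 2
h_4 = 4
x_5 = 2.5
y_5 = 6.5
z_5 = 5.5
h_5 = 3
x_6 = 5
y_6 = 3.5
z_6 = 4.5
r_6 = 1
x_7 = 8
y_7 = 8
z_7 = 0.5
r_7 = 1.5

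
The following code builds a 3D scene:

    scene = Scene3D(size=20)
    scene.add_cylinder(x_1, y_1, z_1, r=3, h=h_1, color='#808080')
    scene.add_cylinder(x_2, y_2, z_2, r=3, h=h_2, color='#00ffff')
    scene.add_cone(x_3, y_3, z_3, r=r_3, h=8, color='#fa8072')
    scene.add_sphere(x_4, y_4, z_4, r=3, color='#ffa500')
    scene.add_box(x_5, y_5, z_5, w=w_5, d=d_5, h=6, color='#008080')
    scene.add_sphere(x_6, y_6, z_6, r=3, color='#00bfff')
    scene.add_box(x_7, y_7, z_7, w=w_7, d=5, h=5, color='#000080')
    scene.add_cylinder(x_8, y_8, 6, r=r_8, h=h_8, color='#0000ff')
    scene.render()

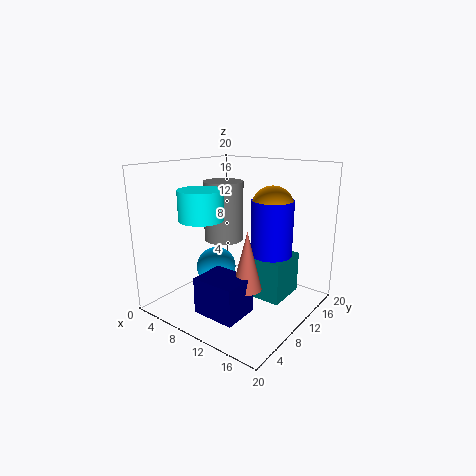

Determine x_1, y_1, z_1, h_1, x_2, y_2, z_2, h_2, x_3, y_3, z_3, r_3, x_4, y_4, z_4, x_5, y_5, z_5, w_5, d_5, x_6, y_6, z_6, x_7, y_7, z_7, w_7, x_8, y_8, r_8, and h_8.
x_1 = 5, y_1 = 13, z_1 = 8, h_1 = 9, x_2 = 7, y_2 = 6, z_2 = 13, h_2 = 4, x_3 = 13, y_3 = 8, z_3 = 4, r_3 = 2, x_4 = 13, y_4 = 14, z_4 = 14, x_5 = 11, y_5 = 11, z_5 = 1, w_5 = 5, d_5 = 6, x_6 = 5, y_6 = 11, z_6 = 4, x_7 = 8, y_7 = 3, z_7 = 1, w_7 = 6, x_8 = 13, y_8 = 14, r_8 = 3, h_8 = 9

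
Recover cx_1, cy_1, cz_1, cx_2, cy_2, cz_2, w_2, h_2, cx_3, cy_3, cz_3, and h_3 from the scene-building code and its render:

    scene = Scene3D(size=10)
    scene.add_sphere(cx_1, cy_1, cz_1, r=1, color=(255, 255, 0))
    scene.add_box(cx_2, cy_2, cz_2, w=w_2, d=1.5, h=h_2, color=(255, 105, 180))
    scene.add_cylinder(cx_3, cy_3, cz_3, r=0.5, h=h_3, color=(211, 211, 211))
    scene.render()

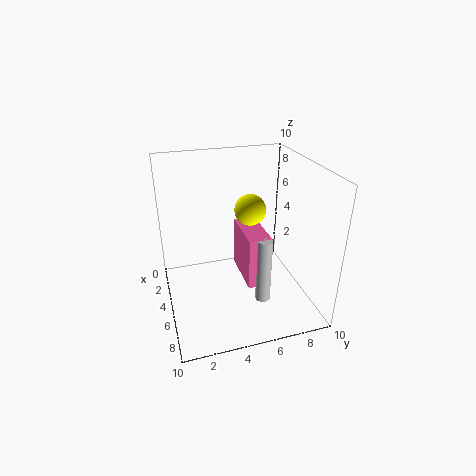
cx_1 = 6
cy_1 = 5.5
cz_1 = 7.5
cx_2 = 4
cy_2 = 5
cz_2 = 2.5
w_2 = 3.5
h_2 = 3.5
cx_3 = 7.5
cy_3 = 6
cz_3 = 1.5
h_3 = 4.5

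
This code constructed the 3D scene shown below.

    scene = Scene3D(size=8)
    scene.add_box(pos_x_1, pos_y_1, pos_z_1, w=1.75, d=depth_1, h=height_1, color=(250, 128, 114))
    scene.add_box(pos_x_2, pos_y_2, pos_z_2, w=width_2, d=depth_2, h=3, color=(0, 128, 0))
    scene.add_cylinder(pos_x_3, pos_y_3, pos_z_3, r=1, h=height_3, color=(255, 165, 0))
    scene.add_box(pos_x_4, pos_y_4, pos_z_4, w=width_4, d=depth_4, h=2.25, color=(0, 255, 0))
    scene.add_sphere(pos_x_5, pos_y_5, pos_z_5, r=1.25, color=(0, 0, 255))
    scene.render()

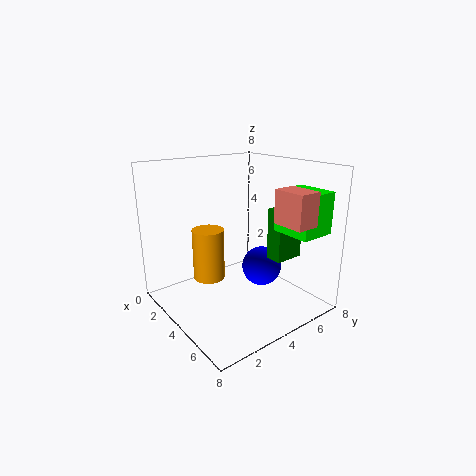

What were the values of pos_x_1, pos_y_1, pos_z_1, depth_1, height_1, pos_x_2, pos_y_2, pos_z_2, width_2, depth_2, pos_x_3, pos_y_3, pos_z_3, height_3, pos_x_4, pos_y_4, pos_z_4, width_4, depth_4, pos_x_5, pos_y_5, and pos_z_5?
pos_x_1 = 6
pos_y_1 = 4.75
pos_z_1 = 5.25
depth_1 = 1.25
height_1 = 1.75
pos_x_2 = 4.5
pos_y_2 = 5.75
pos_z_2 = 2.5
width_2 = 1
depth_2 = 1.75
pos_x_3 = 1.25
pos_y_3 = 3.75
pos_z_3 = 0.5
height_3 = 3.25
pos_x_4 = 5.25
pos_y_4 = 5.5
pos_z_4 = 4.5
width_4 = 2.25
depth_4 = 2
pos_x_5 = 3.25
pos_y_5 = 6.5
pos_z_5 = 1.25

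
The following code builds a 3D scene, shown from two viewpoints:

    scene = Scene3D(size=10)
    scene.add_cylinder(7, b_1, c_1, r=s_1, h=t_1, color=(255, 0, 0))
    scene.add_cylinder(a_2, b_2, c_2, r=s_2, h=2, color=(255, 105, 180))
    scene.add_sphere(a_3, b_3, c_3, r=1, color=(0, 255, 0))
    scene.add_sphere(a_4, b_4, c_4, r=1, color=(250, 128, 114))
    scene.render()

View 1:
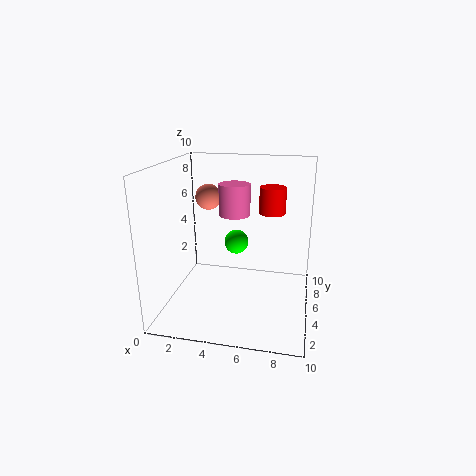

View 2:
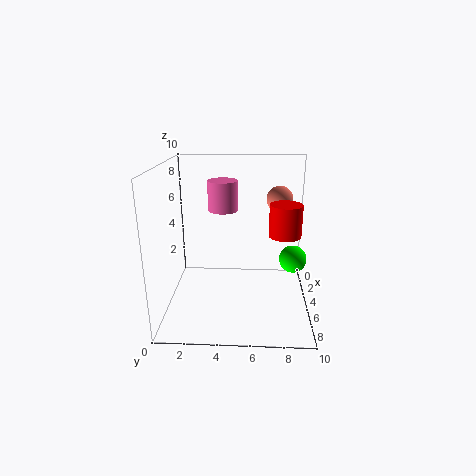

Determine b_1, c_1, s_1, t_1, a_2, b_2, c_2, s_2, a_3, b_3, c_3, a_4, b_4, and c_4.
b_1 = 8
c_1 = 6
s_1 = 1
t_1 = 2
a_2 = 5
b_2 = 4
c_2 = 7
s_2 = 1
a_3 = 4
b_3 = 9
c_3 = 3
a_4 = 2
b_4 = 8
c_4 = 7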